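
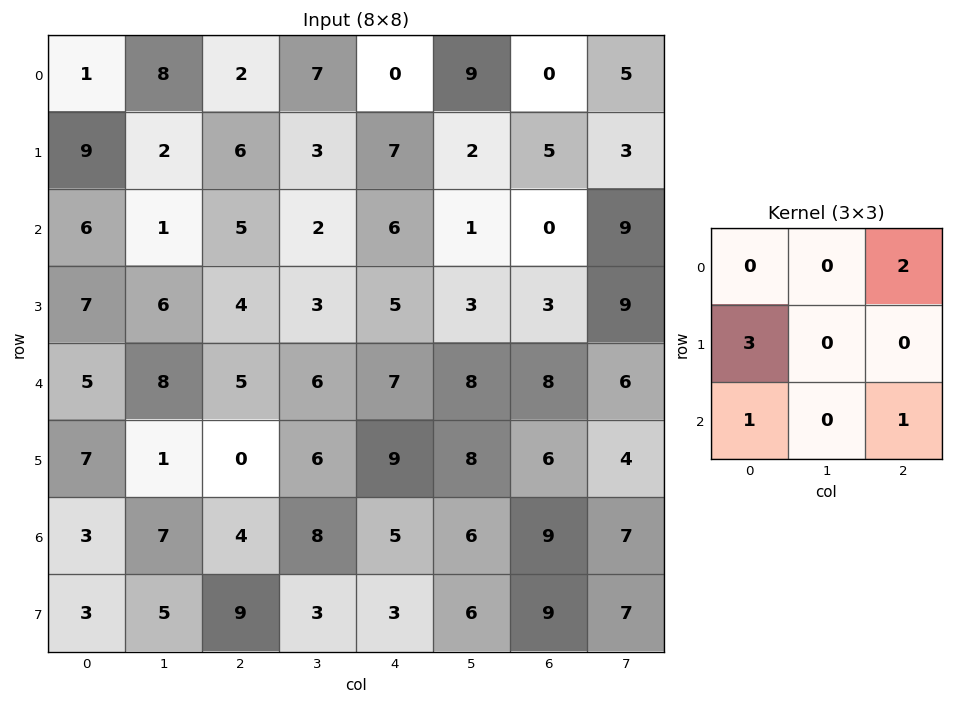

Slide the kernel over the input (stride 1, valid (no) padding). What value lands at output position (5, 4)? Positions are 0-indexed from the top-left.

The receptive field on the input at this output position is [9 8 6 / 5 6 9 / 3 6 9]. Elementwise product with the kernel and sum: 6·2 + 5·3 + 3·1 + 9·1.

39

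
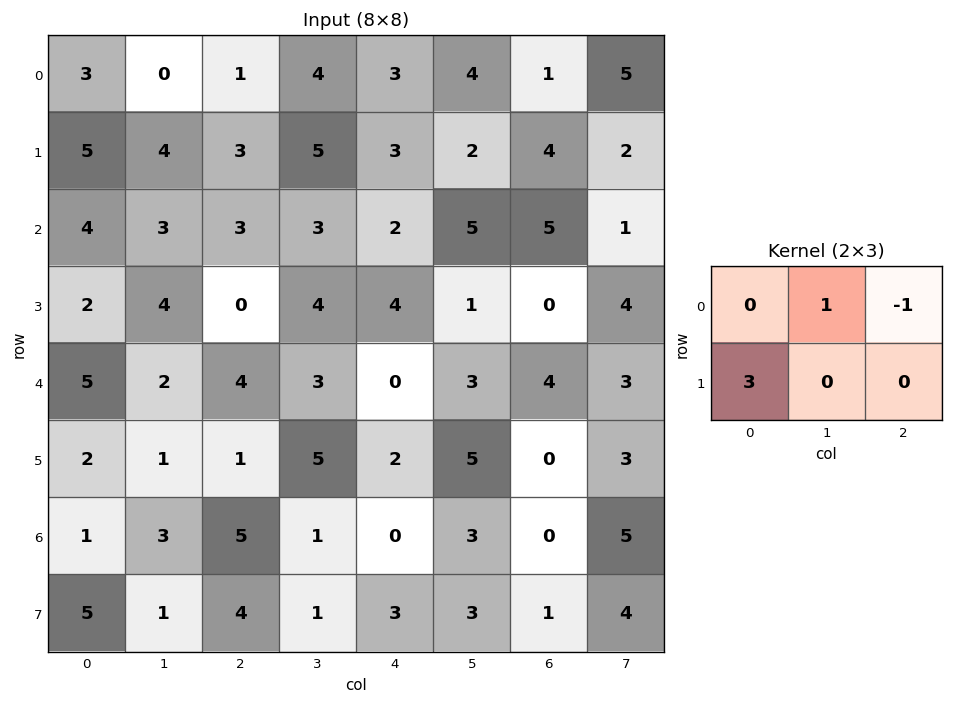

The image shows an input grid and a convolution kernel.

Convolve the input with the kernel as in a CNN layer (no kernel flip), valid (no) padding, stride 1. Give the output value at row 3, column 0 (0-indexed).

The receptive field on the input at this output position is [2 4 0 / 5 2 4]. Elementwise product with the kernel and sum: 4·1 + 0·-1 + 5·3.

19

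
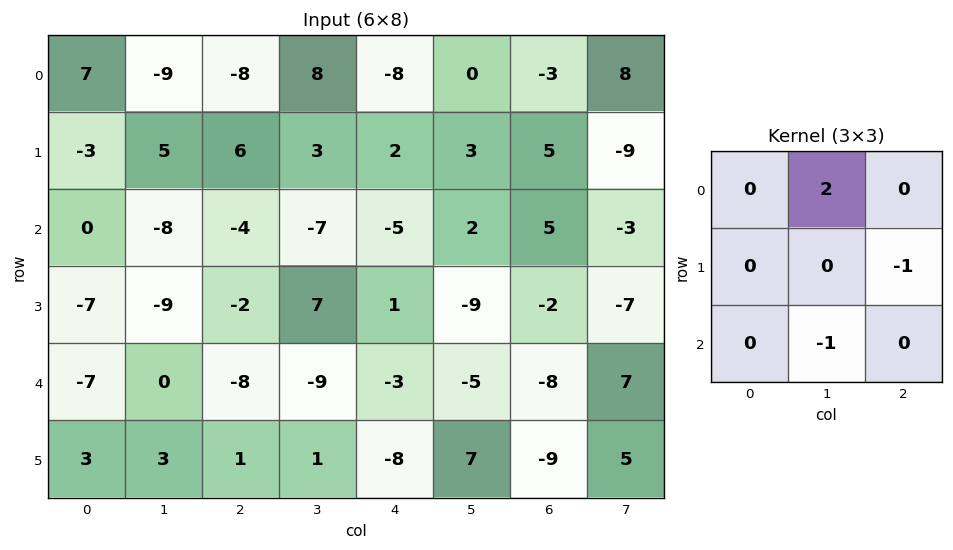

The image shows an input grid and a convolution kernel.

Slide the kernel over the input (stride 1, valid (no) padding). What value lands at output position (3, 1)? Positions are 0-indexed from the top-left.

4

The receptive field on the input at this output position is [-9 -2 7 / 0 -8 -9 / 3 1 1]. Elementwise product with the kernel and sum: -2·2 + -9·-1 + 1·-1.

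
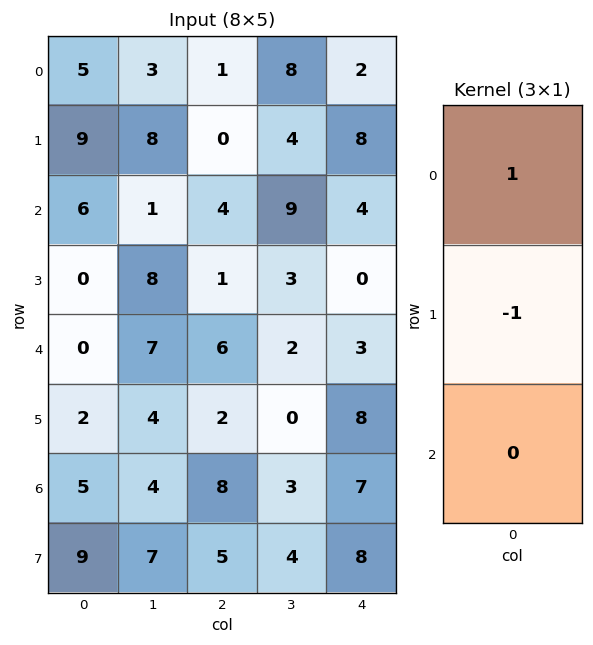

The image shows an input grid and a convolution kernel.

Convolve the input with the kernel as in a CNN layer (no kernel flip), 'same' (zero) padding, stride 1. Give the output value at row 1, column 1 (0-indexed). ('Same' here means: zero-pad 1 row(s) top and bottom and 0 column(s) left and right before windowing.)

-5

The receptive field on the zero-padded input at this output position is [3 / 8 / 1]. Elementwise product with the kernel and sum: 3·1 + 8·-1.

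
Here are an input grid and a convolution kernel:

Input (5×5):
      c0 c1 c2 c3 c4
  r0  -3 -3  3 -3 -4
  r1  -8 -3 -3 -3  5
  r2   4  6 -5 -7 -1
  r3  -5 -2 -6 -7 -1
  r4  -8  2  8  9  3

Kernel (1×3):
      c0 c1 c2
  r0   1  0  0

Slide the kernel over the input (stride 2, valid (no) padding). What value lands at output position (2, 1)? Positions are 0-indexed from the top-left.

The receptive field on the input at this output position is [8 9 3]. Elementwise product with the kernel and sum: 8·1.

8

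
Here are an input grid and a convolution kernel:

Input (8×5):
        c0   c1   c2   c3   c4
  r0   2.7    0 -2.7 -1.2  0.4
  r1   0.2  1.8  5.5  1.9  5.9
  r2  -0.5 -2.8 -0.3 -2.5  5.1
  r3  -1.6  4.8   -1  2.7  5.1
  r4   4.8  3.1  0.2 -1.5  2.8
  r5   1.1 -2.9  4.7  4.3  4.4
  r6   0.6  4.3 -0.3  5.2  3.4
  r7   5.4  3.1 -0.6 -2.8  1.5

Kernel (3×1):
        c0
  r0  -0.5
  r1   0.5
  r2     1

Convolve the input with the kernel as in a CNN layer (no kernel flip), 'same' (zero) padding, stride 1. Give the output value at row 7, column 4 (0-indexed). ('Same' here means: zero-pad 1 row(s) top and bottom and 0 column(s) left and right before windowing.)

The receptive field on the zero-padded input at this output position is [3.4 / 1.5 / 0]. Elementwise product with the kernel and sum: 3.4·-0.5 + 1.5·0.5 + 0·1.

-0.95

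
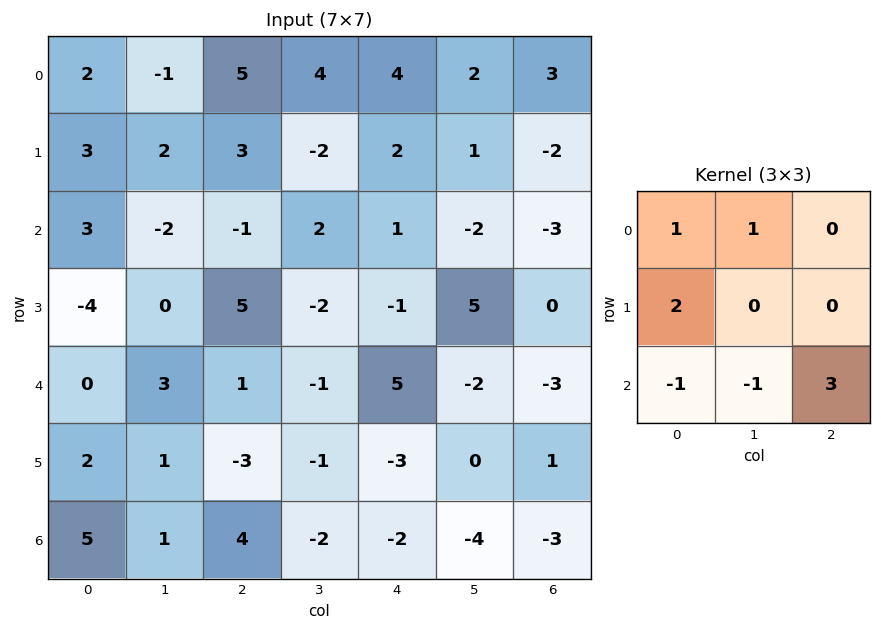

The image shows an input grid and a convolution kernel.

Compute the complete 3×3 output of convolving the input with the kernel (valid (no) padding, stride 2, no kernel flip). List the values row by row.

3 17 2
-7 26 -15
13 -14 -6

Output[0,0]: The receptive field on the input at this output position is [2 -1 5 / 3 2 3 / 3 -2 -1]. Elementwise product with the kernel and sum: 2·1 + -1·1 + 3·2 + 3·-1 + -2·-1 + -1·3.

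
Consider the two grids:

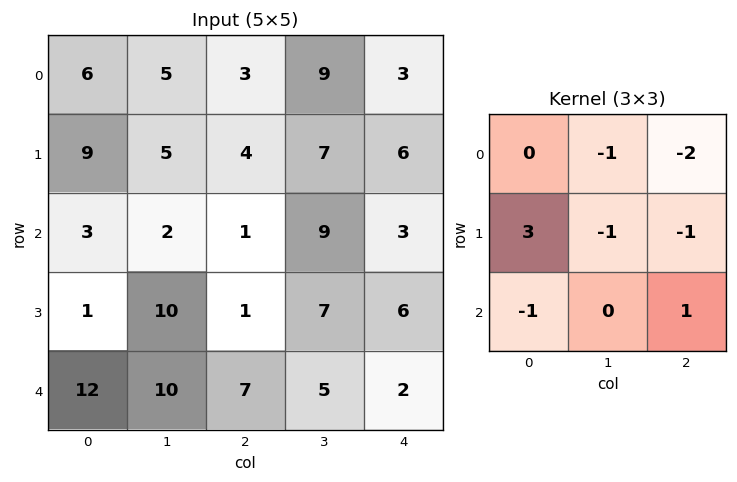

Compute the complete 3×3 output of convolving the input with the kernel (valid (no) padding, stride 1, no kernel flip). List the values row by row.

5 -10 -14
-7 -25 -23
-17 -2 -30

Output[0,0]: The receptive field on the input at this output position is [6 5 3 / 9 5 4 / 3 2 1]. Elementwise product with the kernel and sum: 5·-1 + 3·-2 + 9·3 + 5·-1 + 4·-1 + 3·-1 + 1·1.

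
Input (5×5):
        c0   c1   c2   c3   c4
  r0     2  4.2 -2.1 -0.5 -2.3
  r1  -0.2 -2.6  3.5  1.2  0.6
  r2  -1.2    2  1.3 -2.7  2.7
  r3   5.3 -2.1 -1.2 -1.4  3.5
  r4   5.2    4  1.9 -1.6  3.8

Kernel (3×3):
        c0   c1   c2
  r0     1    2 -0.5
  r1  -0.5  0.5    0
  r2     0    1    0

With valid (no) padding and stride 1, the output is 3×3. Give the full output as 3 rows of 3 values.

12.25 4.6 -5.8
-7.65 2.25 2.2
2.45 8.3 -7.15

Output[0,0]: The receptive field on the input at this output position is [2 4.2 -2.1 / -0.2 -2.6 3.5 / -1.2 2 1.3]. Elementwise product with the kernel and sum: 2·1 + 4.2·2 + -2.1·-0.5 + -0.2·-0.5 + -2.6·0.5 + 2·1.
Output[0,1]: The receptive field on the input at this output position is [4.2 -2.1 -0.5 / -2.6 3.5 1.2 / 2 1.3 -2.7]. Elementwise product with the kernel and sum: 4.2·1 + -2.1·2 + -0.5·-0.5 + -2.6·-0.5 + 3.5·0.5 + 1.3·1.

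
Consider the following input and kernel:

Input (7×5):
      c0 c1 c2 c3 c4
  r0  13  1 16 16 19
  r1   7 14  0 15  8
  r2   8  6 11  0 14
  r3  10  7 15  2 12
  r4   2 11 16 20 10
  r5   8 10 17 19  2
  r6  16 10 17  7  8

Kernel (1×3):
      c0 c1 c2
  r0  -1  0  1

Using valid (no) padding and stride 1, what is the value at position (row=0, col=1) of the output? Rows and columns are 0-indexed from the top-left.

The receptive field on the input at this output position is [1 16 16]. Elementwise product with the kernel and sum: 1·-1 + 16·1.

15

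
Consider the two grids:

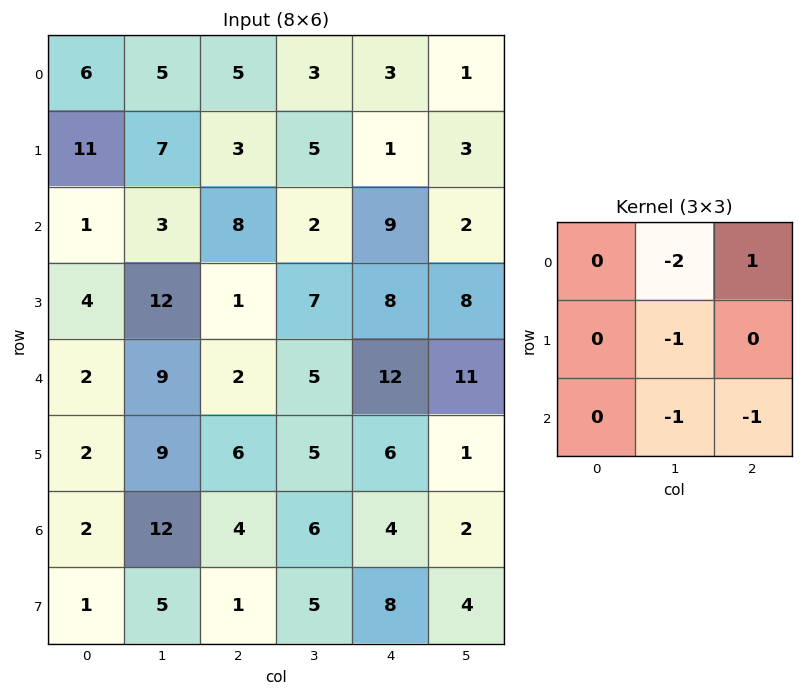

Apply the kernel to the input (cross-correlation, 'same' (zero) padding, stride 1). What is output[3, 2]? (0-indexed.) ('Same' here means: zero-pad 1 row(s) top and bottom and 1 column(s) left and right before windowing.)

The receptive field on the zero-padded input at this output position is [3 8 2 / 12 1 7 / 9 2 5]. Elementwise product with the kernel and sum: 8·-2 + 2·1 + 1·-1 + 2·-1 + 5·-1.

-22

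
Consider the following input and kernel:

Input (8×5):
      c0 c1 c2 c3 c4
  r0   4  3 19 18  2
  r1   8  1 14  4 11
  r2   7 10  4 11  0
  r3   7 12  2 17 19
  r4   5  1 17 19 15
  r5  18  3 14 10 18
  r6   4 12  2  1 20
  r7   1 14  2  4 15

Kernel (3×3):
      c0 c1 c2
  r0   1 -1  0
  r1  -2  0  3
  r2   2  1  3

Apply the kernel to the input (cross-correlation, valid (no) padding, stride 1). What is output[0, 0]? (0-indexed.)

The receptive field on the input at this output position is [4 3 19 / 8 1 14 / 7 10 4]. Elementwise product with the kernel and sum: 4·1 + 3·-1 + 8·-2 + 14·3 + 7·2 + 10·1 + 4·3.

63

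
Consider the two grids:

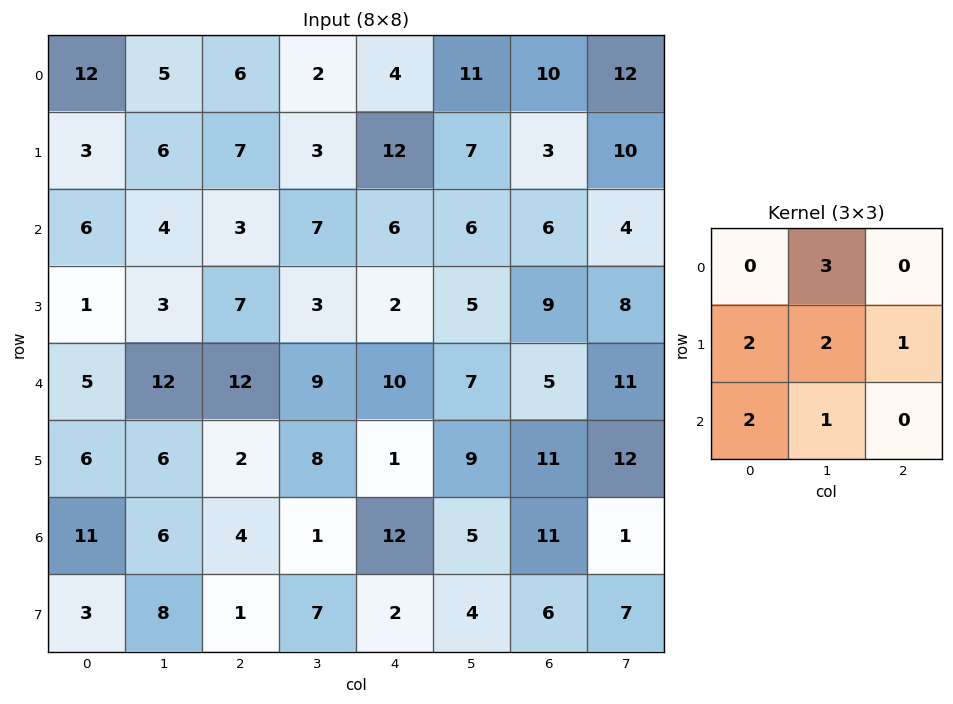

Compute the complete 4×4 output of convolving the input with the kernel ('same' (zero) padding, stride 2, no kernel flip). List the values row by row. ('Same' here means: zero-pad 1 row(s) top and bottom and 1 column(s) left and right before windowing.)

Output[0,0]: The receptive field on the zero-padded input at this output position is [0 0 0 / 0 12 5 / 0 3 6]. Elementwise product with the kernel and sum: 0·3 + 0·2 + 12·2 + 5·1 + 0·2 + 3·1.
Output[0,1]: The receptive field on the zero-padded input at this output position is [0 0 0 / 5 6 2 / 6 7 3]. Elementwise product with the kernel and sum: 0·3 + 5·2 + 6·2 + 2·1 + 6·2 + 7·1.

32 43 41 71
26 55 76 56
31 92 68 91
49 44 50 80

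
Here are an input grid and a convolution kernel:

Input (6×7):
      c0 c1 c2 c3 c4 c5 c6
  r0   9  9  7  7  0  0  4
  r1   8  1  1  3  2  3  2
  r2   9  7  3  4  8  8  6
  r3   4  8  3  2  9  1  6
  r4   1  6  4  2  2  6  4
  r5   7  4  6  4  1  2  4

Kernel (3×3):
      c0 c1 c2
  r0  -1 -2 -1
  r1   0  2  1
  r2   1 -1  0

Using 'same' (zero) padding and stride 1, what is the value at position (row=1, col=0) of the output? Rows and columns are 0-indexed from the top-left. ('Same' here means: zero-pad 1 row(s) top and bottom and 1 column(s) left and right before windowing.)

The receptive field on the zero-padded input at this output position is [0 9 9 / 0 8 1 / 0 9 7]. Elementwise product with the kernel and sum: 0·-1 + 9·-2 + 9·-1 + 8·2 + 1·1 + 0·1 + 9·-1.

-19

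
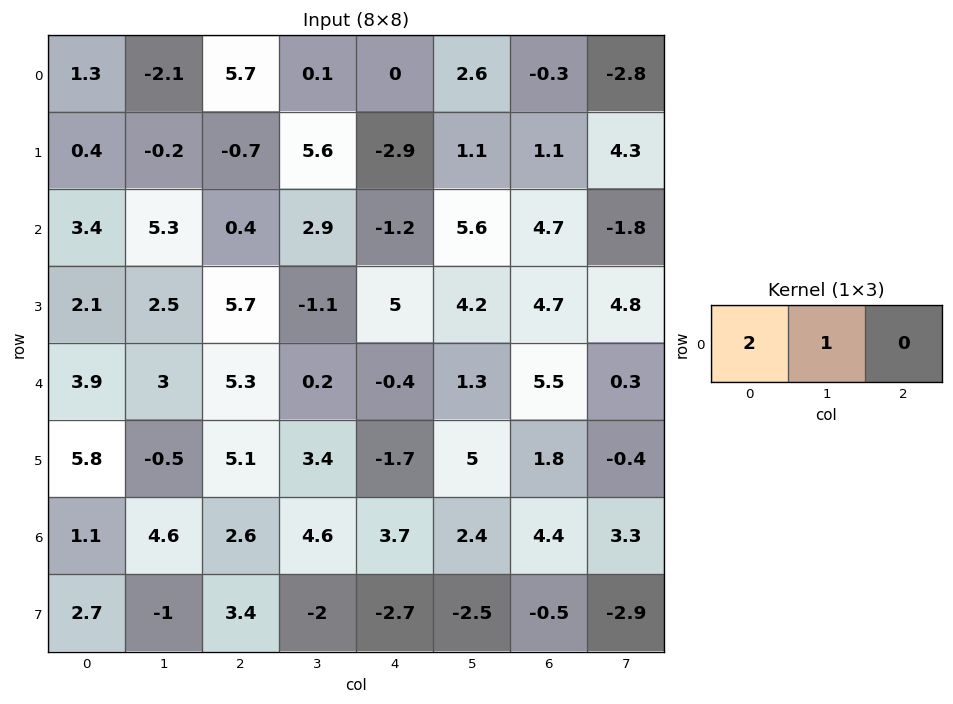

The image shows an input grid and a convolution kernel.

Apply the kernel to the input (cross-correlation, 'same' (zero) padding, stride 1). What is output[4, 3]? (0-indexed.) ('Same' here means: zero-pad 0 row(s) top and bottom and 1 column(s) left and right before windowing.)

10.8

The receptive field on the zero-padded input at this output position is [5.3 0.2 -0.4]. Elementwise product with the kernel and sum: 5.3·2 + 0.2·1.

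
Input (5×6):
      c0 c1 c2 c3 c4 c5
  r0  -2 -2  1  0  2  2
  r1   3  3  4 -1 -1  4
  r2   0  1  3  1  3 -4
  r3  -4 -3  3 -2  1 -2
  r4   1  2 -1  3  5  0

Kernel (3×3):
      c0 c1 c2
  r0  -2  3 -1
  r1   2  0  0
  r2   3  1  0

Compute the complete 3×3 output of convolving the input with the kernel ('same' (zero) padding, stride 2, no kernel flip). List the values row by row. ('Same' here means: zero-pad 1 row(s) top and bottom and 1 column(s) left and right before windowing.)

Output[0,0]: The receptive field on the zero-padded input at this output position is [0 0 0 / 0 -2 -2 / 0 3 3]. Elementwise product with the kernel and sum: 0·-2 + 0·3 + 0·-1 + 0·2 + 0·3 + 3·1.
Output[0,1]: The receptive field on the zero-padded input at this output position is [0 0 0 / -2 1 0 / 3 4 -1]. Elementwise product with the kernel and sum: 0·-2 + 0·3 + 0·-1 + -2·2 + 3·3 + 4·1.

3 9 -4
2 3 -8
-9 21 15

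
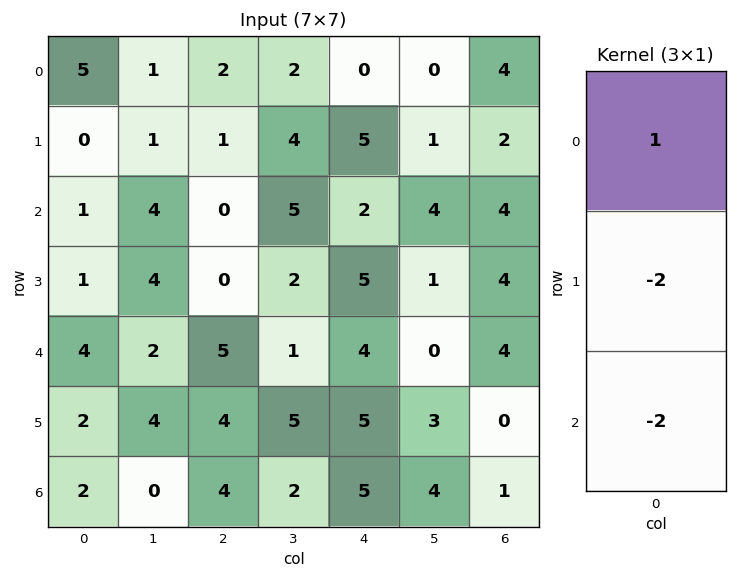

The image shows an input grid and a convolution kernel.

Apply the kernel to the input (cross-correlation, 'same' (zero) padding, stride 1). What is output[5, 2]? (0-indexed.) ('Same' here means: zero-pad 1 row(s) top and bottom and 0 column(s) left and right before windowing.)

-11

The receptive field on the zero-padded input at this output position is [5 / 4 / 4]. Elementwise product with the kernel and sum: 5·1 + 4·-2 + 4·-2.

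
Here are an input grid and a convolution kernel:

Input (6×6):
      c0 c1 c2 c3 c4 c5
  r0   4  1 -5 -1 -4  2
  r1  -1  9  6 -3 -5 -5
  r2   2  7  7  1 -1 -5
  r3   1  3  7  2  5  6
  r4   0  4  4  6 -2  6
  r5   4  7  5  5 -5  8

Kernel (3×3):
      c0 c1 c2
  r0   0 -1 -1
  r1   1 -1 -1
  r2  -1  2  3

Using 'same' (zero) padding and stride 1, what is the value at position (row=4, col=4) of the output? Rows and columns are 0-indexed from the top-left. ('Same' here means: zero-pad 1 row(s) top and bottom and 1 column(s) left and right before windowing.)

0

The receptive field on the zero-padded input at this output position is [2 5 6 / 6 -2 6 / 5 -5 8]. Elementwise product with the kernel and sum: 5·-1 + 6·-1 + 6·1 + -2·-1 + 6·-1 + 5·-1 + -5·2 + 8·3.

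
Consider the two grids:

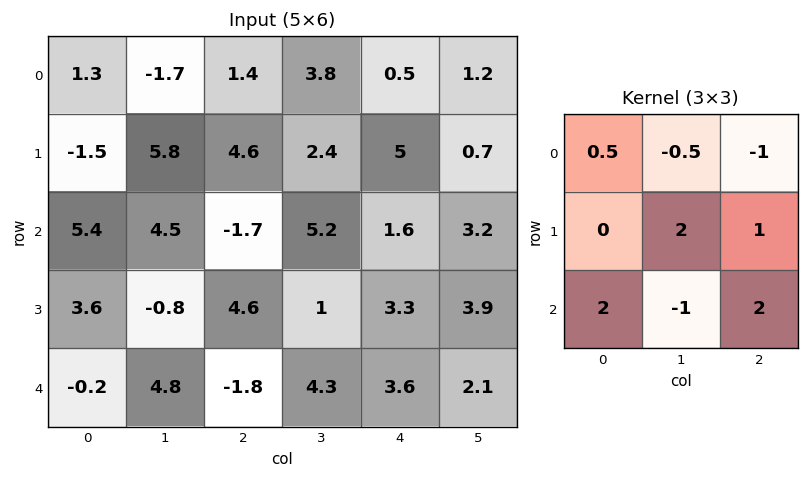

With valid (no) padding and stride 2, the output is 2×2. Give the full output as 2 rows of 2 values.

Output[0,0]: The receptive field on the input at this output position is [1.3 -1.7 1.4 / -1.5 5.8 4.6 / 5.4 4.5 -1.7]. Elementwise product with the kernel and sum: 1.3·0.5 + -1.7·-0.5 + 1.4·-1 + 5.8·2 + 4.6·1 + 5.4·2 + 4.5·-1 + -1.7·2.

19.2 2.7
-3.65 -0.45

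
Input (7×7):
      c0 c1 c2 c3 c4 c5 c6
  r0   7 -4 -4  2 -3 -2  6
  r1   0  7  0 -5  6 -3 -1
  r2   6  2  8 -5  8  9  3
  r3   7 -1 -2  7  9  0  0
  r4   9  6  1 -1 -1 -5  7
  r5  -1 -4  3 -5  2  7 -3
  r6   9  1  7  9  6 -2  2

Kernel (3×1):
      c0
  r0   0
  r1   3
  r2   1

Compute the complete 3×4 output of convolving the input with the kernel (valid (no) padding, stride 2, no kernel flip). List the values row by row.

Output[0,0]: The receptive field on the input at this output position is [7 / 0 / 6]. Elementwise product with the kernel and sum: 0·3 + 6·1.

6 8 26 0
30 -5 26 7
6 16 12 -7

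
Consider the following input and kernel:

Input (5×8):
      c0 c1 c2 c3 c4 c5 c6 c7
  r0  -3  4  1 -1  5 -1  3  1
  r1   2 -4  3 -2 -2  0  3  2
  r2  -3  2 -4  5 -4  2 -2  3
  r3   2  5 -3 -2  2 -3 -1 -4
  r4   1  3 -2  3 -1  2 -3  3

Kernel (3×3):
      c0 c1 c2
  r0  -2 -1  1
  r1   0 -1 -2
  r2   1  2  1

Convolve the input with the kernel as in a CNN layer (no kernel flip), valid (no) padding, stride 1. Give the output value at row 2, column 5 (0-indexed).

The receptive field on the input at this output position is [2 -2 3 / -3 -1 -4 / 2 -3 3]. Elementwise product with the kernel and sum: 2·-2 + -2·-1 + 3·1 + -1·-1 + -4·-2 + 2·1 + -3·2 + 3·1.

9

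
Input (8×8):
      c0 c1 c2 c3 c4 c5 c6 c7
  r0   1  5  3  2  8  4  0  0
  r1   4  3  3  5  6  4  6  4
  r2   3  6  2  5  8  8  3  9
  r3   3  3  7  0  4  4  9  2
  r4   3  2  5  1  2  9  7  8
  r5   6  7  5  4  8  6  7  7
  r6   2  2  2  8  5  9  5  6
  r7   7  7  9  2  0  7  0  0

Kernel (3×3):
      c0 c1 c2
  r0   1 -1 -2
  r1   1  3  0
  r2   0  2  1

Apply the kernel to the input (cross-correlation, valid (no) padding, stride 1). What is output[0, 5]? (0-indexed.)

The receptive field on the input at this output position is [4 0 0 / 4 6 4 / 8 3 9]. Elementwise product with the kernel and sum: 4·1 + 0·-1 + 0·-2 + 4·1 + 6·3 + 3·2 + 9·1.

41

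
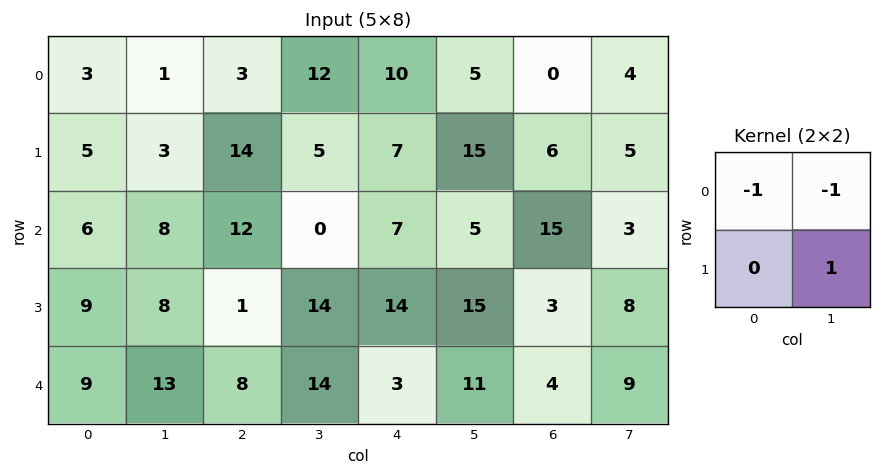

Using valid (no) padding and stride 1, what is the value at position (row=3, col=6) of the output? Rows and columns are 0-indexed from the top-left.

-2

The receptive field on the input at this output position is [3 8 / 4 9]. Elementwise product with the kernel and sum: 3·-1 + 8·-1 + 9·1.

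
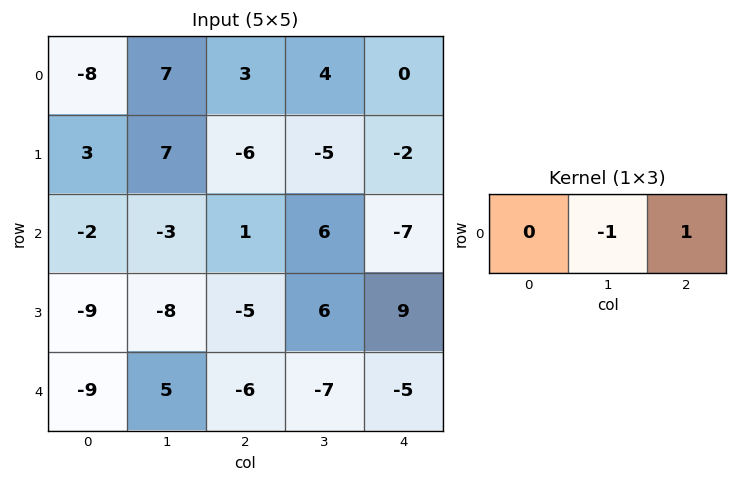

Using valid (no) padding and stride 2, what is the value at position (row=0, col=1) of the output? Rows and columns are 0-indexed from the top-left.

The receptive field on the input at this output position is [3 4 0]. Elementwise product with the kernel and sum: 4·-1 + 0·1.

-4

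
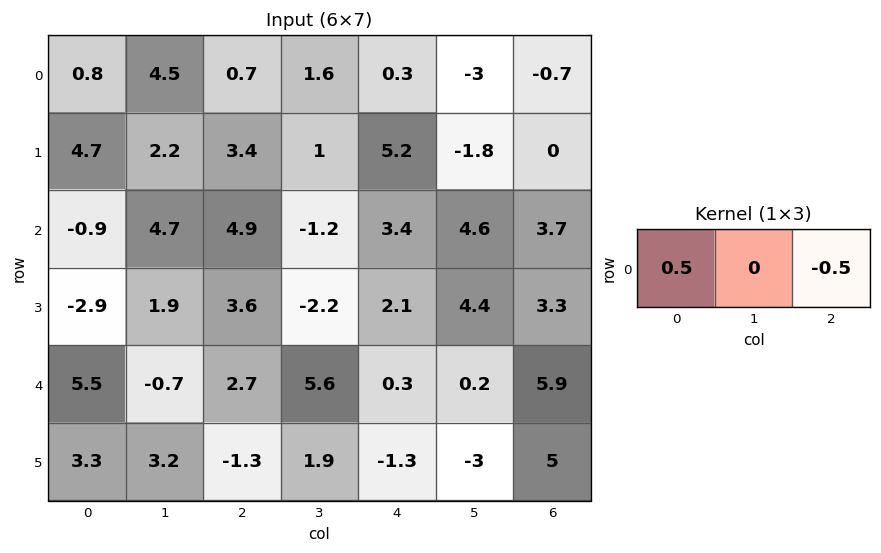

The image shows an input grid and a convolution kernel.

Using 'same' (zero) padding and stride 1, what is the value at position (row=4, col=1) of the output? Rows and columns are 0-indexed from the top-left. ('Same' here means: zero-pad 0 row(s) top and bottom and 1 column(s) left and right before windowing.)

The receptive field on the zero-padded input at this output position is [5.5 -0.7 2.7]. Elementwise product with the kernel and sum: 5.5·0.5 + 2.7·-0.5.

1.4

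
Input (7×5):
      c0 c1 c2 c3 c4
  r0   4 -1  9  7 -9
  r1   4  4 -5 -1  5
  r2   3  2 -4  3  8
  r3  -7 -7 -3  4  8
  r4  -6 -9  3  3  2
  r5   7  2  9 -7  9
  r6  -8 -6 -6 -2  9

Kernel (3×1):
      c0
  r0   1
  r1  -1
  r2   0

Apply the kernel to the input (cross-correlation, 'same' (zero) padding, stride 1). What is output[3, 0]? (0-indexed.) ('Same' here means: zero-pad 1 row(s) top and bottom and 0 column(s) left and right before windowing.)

10

The receptive field on the zero-padded input at this output position is [3 / -7 / -6]. Elementwise product with the kernel and sum: 3·1 + -7·-1.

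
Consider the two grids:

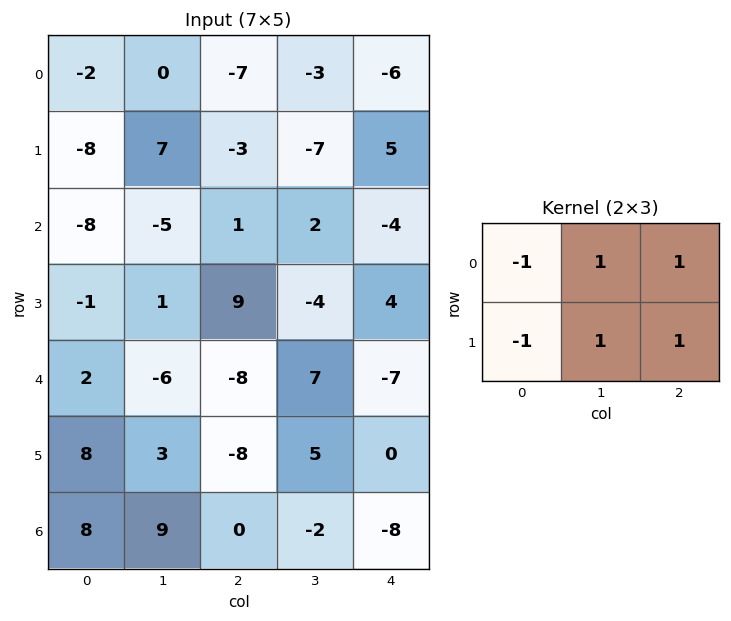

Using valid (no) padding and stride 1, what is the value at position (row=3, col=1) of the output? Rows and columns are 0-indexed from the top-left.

9

The receptive field on the input at this output position is [1 9 -4 / -6 -8 7]. Elementwise product with the kernel and sum: 1·-1 + 9·1 + -4·1 + -6·-1 + -8·1 + 7·1.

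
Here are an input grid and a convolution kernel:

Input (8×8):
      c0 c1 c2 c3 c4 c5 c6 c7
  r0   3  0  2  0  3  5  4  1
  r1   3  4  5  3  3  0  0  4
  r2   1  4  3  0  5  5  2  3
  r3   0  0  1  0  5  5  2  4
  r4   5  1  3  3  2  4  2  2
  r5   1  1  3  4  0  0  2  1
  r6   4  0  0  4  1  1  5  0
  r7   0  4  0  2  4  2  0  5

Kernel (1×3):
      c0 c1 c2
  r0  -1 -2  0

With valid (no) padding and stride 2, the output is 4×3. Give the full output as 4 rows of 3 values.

Output[0,0]: The receptive field on the input at this output position is [3 0 2]. Elementwise product with the kernel and sum: 3·-1 + 0·-2.
Output[0,1]: The receptive field on the input at this output position is [2 0 3]. Elementwise product with the kernel and sum: 2·-1 + 0·-2.

-3 -2 -13
-9 -3 -15
-7 -9 -10
-4 -8 -3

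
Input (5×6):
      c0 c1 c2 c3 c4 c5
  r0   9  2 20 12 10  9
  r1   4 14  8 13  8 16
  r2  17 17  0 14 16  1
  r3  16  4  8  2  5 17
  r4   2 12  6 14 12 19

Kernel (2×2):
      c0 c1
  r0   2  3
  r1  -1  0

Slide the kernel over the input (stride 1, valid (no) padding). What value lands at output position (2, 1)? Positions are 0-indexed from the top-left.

The receptive field on the input at this output position is [17 0 / 4 8]. Elementwise product with the kernel and sum: 17·2 + 0·3 + 4·-1.

30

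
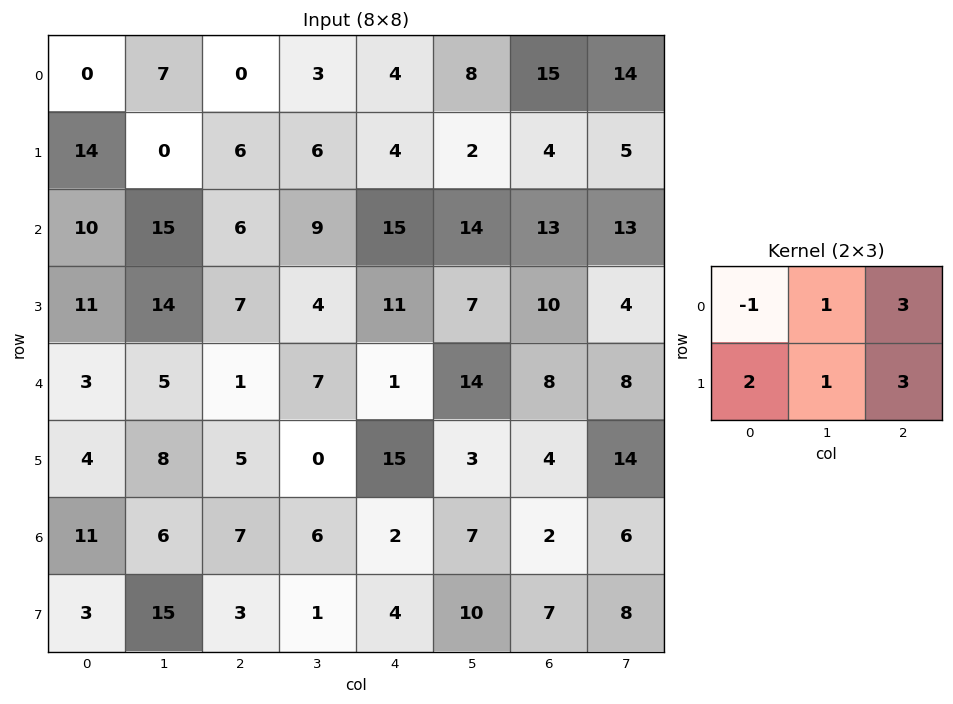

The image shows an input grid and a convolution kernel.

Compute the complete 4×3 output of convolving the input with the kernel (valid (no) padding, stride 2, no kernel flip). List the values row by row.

Output[0,0]: The receptive field on the input at this output position is [0 7 0 / 14 0 6]. Elementwise product with the kernel and sum: 0·-1 + 7·1 + 0·3 + 14·2 + 0·1 + 6·3.
Output[0,1]: The receptive field on the input at this output position is [0 3 4 / 6 6 4]. Elementwise product with the kernel and sum: 0·-1 + 3·1 + 4·3 + 6·2 + 6·1 + 4·3.

53 45 71
80 99 97
36 64 82
46 24 50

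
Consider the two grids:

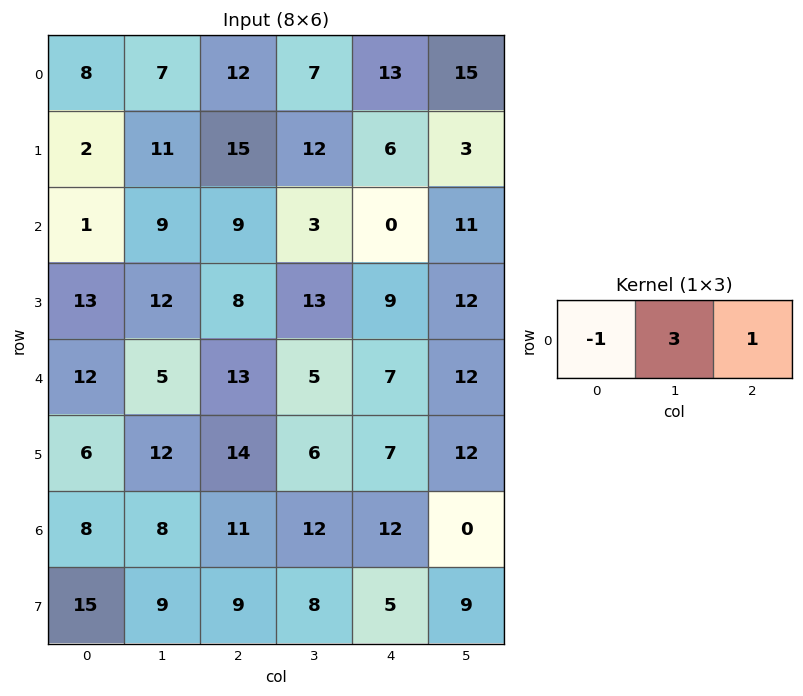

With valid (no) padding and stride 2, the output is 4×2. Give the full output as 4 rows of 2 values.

25 22
35 0
16 9
27 37

Output[0,0]: The receptive field on the input at this output position is [8 7 12]. Elementwise product with the kernel and sum: 8·-1 + 7·3 + 12·1.
Output[0,1]: The receptive field on the input at this output position is [12 7 13]. Elementwise product with the kernel and sum: 12·-1 + 7·3 + 13·1.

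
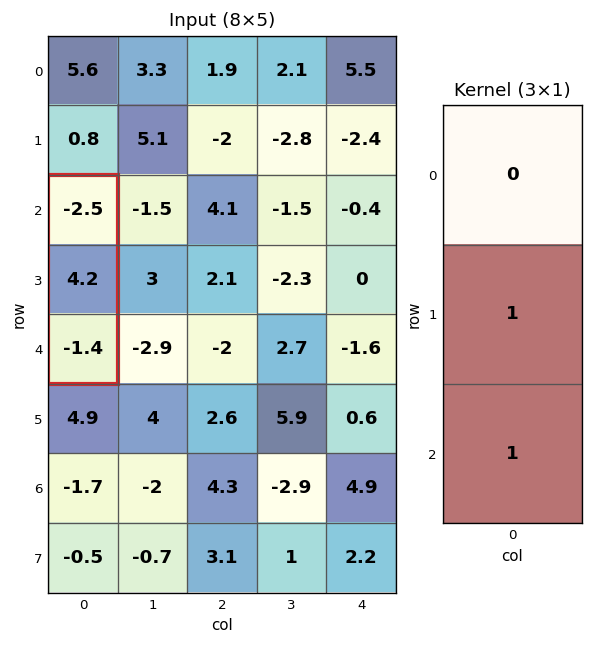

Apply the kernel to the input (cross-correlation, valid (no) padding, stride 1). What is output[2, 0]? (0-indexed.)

The receptive field on the input at this output position is [-2.5 / 4.2 / -1.4]. Elementwise product with the kernel and sum: 4.2·1 + -1.4·1.

2.8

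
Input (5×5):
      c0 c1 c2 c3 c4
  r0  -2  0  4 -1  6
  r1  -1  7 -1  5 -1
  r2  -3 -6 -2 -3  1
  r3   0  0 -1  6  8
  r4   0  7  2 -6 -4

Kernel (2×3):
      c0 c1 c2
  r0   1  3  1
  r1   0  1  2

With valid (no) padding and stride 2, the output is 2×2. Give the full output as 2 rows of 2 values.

7 10
-25 12

Output[0,0]: The receptive field on the input at this output position is [-2 0 4 / -1 7 -1]. Elementwise product with the kernel and sum: -2·1 + 0·3 + 4·1 + 7·1 + -1·2.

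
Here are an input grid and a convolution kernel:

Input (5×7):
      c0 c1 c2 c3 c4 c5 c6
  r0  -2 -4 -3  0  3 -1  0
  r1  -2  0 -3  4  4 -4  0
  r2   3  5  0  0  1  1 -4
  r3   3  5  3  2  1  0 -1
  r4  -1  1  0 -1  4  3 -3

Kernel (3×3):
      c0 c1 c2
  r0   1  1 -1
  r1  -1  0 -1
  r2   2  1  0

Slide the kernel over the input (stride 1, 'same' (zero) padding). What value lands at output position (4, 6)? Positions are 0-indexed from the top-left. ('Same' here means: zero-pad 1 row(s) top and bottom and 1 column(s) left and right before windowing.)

-4

The receptive field on the zero-padded input at this output position is [0 -1 0 / 3 -3 0 / 0 0 0]. Elementwise product with the kernel and sum: 0·1 + -1·1 + 0·-1 + 3·-1 + 0·-1 + 0·2 + 0·1.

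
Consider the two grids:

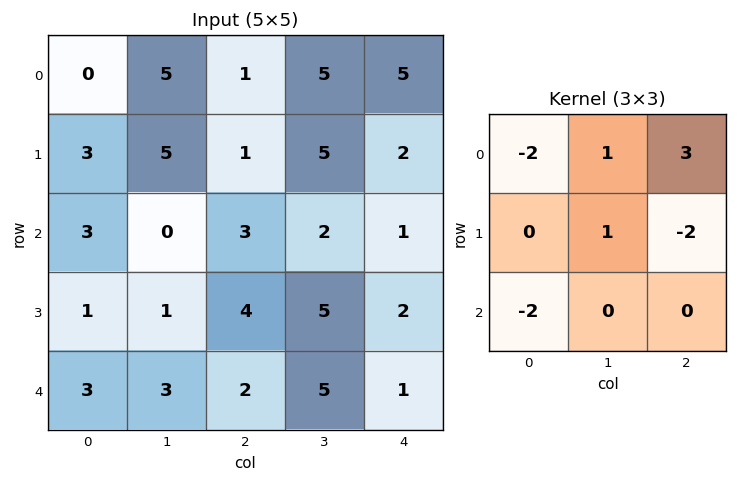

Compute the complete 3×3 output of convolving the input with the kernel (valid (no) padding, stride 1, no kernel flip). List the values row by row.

5 -3 13
-6 3 1
-10 -3 -4

Output[0,0]: The receptive field on the input at this output position is [0 5 1 / 3 5 1 / 3 0 3]. Elementwise product with the kernel and sum: 0·-2 + 5·1 + 1·3 + 5·1 + 1·-2 + 3·-2.
Output[0,1]: The receptive field on the input at this output position is [5 1 5 / 5 1 5 / 0 3 2]. Elementwise product with the kernel and sum: 5·-2 + 1·1 + 5·3 + 1·1 + 5·-2 + 0·-2.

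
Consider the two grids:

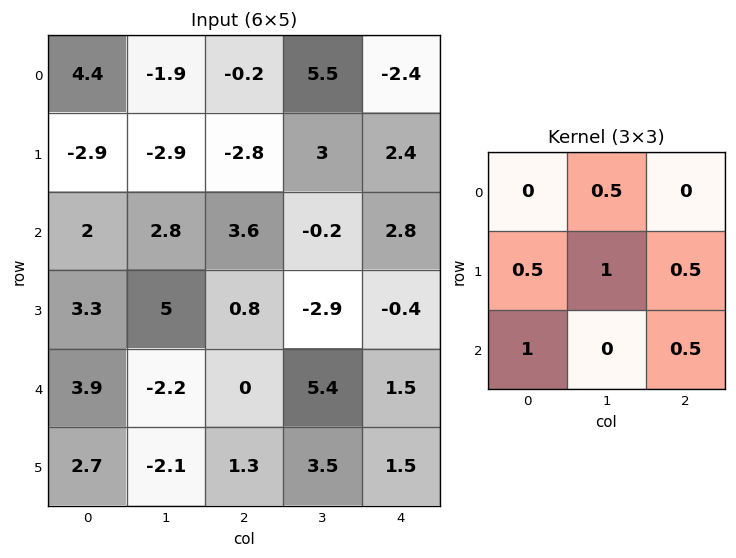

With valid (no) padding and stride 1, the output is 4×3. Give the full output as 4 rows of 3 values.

Output[0,0]: The receptive field on the input at this output position is [4.4 -1.9 -0.2 / -2.9 -2.9 -2.8 / 2 2.8 3.6]. Elementwise product with the kernel and sum: -1.9·0.5 + -2.9·0.5 + -2.9·1 + -2.8·0.5 + 2·1 + 3.6·0.5.

-2.9 -0.15 10.55
7.85 7.05 5.1
12.35 4.15 -2.05
5.6 1.65 6.75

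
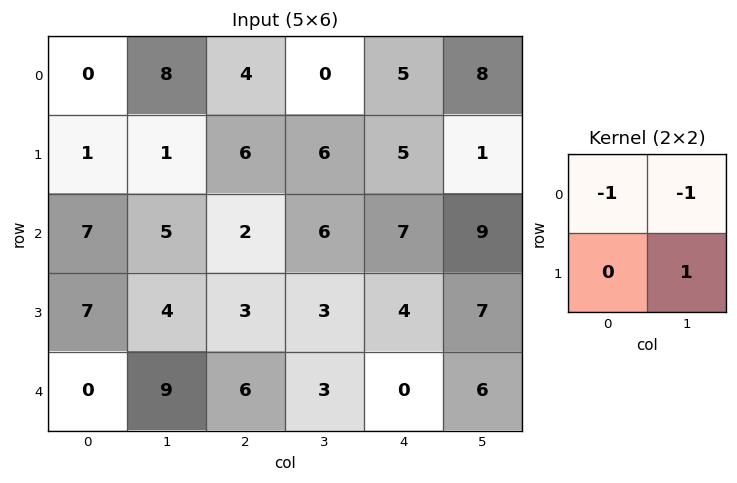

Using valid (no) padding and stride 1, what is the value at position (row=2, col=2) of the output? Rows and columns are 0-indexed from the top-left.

-5

The receptive field on the input at this output position is [2 6 / 3 3]. Elementwise product with the kernel and sum: 2·-1 + 6·-1 + 3·1.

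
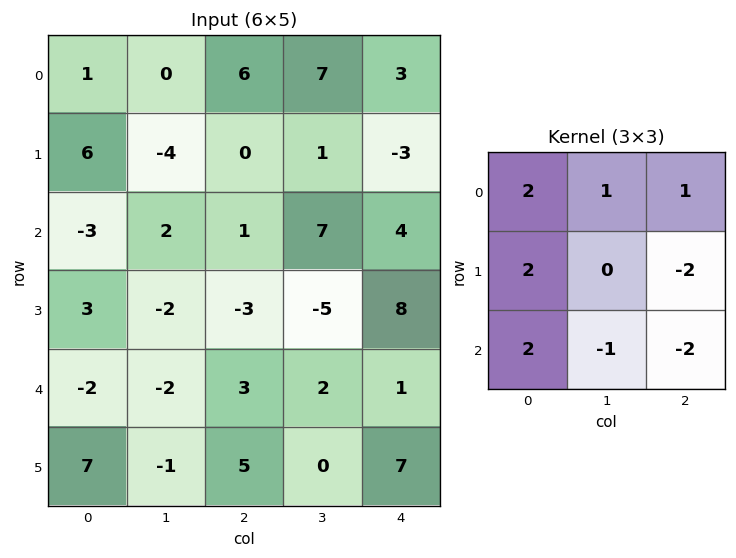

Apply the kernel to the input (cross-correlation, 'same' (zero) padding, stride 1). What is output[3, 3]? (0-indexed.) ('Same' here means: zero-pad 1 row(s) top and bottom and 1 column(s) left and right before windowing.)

-7

The receptive field on the zero-padded input at this output position is [1 7 4 / -3 -5 8 / 3 2 1]. Elementwise product with the kernel and sum: 1·2 + 7·1 + 4·1 + -3·2 + 8·-2 + 3·2 + 2·-1 + 1·-2.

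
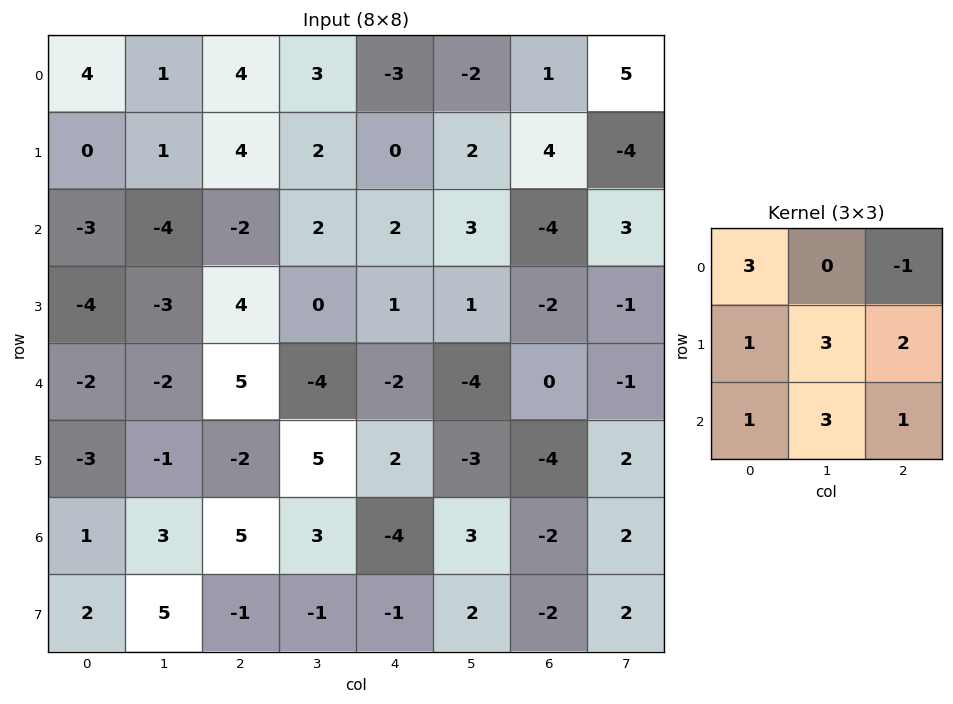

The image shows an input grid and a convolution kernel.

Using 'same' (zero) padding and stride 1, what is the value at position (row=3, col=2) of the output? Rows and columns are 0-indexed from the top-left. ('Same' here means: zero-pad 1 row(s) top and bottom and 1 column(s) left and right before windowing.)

4

The receptive field on the zero-padded input at this output position is [-4 -2 2 / -3 4 0 / -2 5 -4]. Elementwise product with the kernel and sum: -4·3 + 2·-1 + -3·1 + 4·3 + 0·2 + -2·1 + 5·3 + -4·1.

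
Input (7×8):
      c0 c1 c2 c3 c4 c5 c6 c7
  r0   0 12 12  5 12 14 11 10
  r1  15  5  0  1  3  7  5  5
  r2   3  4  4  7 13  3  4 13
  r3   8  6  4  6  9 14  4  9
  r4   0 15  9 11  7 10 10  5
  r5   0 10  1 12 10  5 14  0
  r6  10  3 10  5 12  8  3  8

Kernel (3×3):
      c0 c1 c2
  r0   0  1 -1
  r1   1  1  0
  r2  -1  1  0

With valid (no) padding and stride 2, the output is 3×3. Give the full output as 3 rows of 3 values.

Output[0,0]: The receptive field on the input at this output position is [0 12 12 / 15 5 0 / 3 4 4]. Elementwise product with the kernel and sum: 12·1 + 12·-1 + 15·1 + 5·1 + 3·-1 + 4·1.

21 -3 3
29 6 25
9 12 11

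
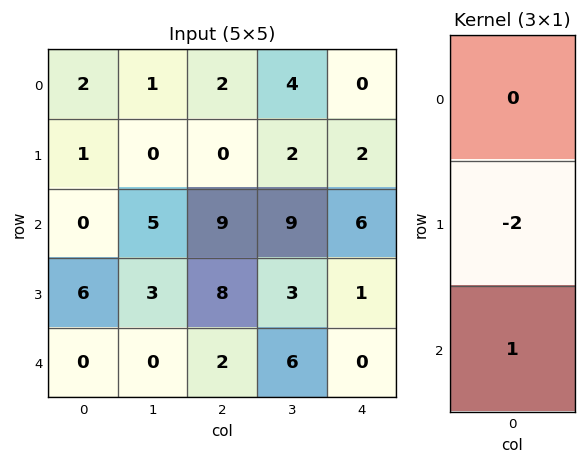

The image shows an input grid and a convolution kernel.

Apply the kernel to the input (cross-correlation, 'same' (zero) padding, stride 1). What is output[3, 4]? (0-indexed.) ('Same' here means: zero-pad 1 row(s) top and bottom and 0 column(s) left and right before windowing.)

The receptive field on the zero-padded input at this output position is [6 / 1 / 0]. Elementwise product with the kernel and sum: 1·-2 + 0·1.

-2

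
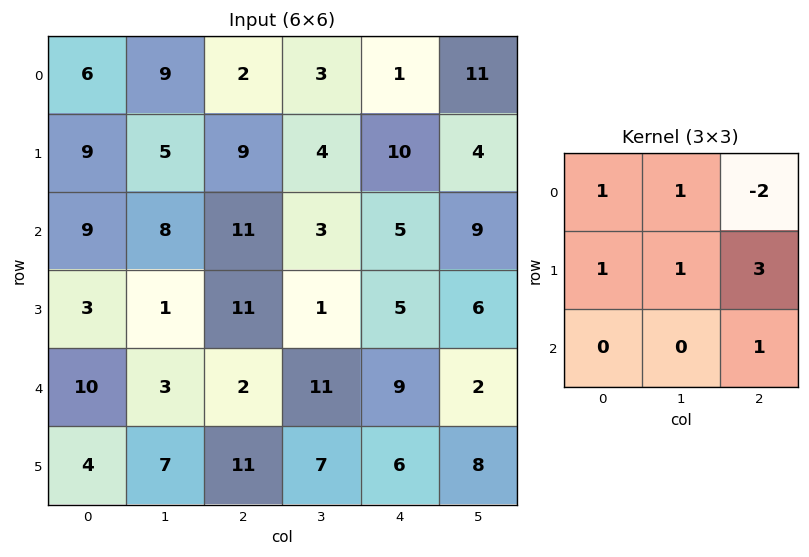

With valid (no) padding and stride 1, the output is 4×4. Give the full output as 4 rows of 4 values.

Output[0,0]: The receptive field on the input at this output position is [6 9 2 / 9 5 9 / 9 8 11]. Elementwise product with the kernel and sum: 6·1 + 9·1 + 2·-2 + 9·1 + 5·1 + 9·3 + 11·1.
Output[0,1]: The receptive field on the input at this output position is [9 2 3 / 5 9 4 / 8 11 3]. Elementwise product with the kernel and sum: 9·1 + 2·1 + 3·-2 + 5·1 + 9·1 + 4·3 + 3·1.

63 34 51 17
57 35 27 47
34 39 40 16
12 55 48 28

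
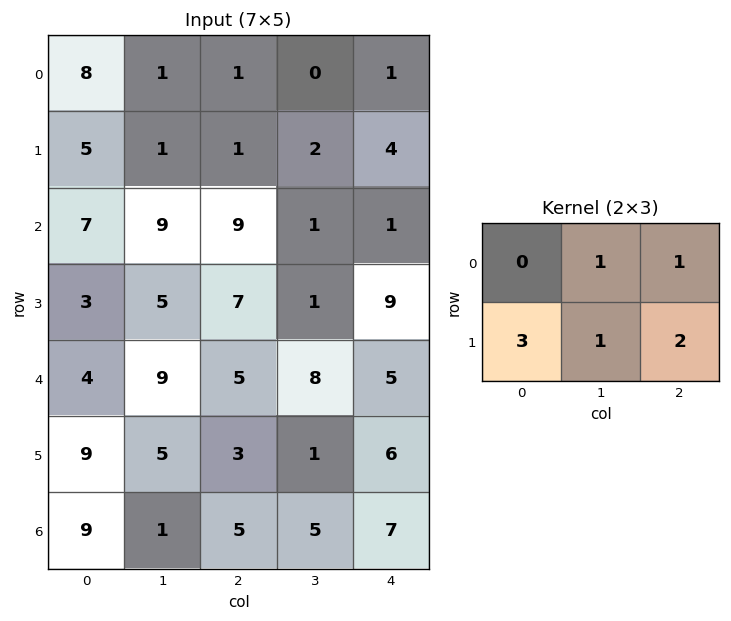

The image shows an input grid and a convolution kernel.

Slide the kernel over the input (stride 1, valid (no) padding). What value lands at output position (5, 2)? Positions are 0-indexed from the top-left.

The receptive field on the input at this output position is [3 1 6 / 5 5 7]. Elementwise product with the kernel and sum: 1·1 + 6·1 + 5·3 + 5·1 + 7·2.

41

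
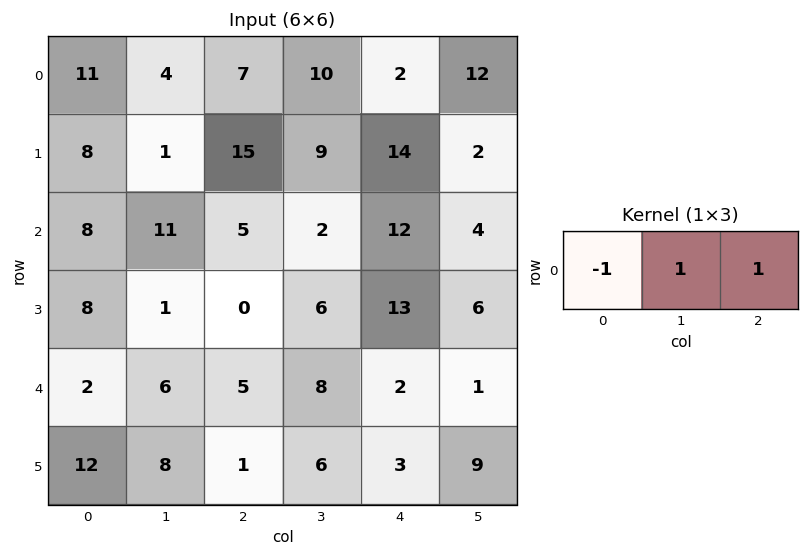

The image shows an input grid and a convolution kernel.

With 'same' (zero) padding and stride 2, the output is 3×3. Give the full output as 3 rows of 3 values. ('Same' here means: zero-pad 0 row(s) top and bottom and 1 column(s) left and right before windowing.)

15 13 4
19 -4 14
8 7 -5

Output[0,0]: The receptive field on the zero-padded input at this output position is [0 11 4]. Elementwise product with the kernel and sum: 0·-1 + 11·1 + 4·1.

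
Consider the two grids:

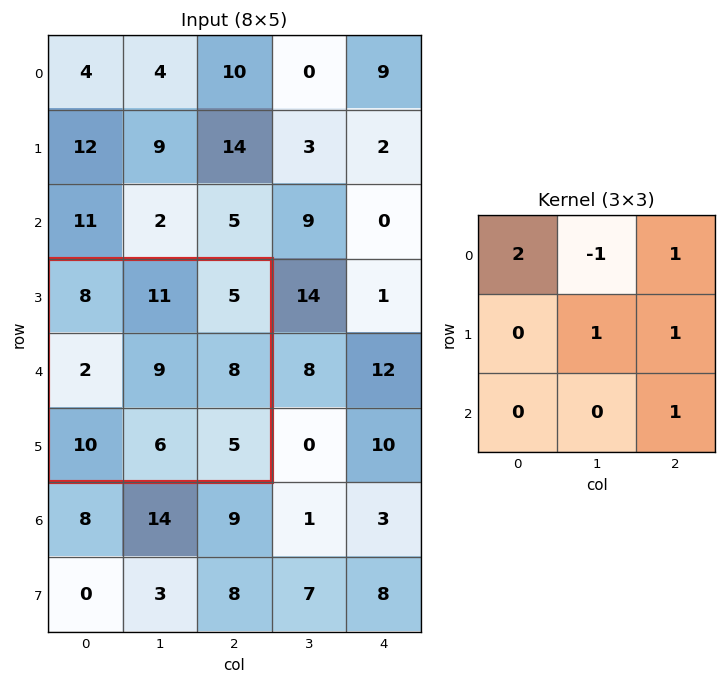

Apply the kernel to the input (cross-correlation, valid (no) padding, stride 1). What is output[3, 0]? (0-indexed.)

32

The receptive field on the input at this output position is [8 11 5 / 2 9 8 / 10 6 5]. Elementwise product with the kernel and sum: 8·2 + 11·-1 + 5·1 + 9·1 + 8·1 + 5·1.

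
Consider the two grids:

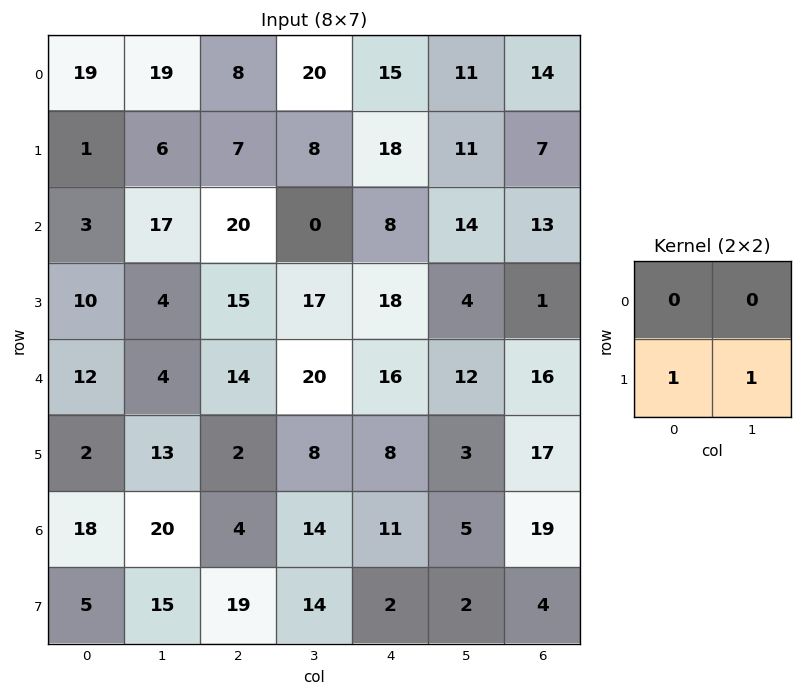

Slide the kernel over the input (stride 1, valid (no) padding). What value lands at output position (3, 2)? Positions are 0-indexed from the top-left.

34

The receptive field on the input at this output position is [15 17 / 14 20]. Elementwise product with the kernel and sum: 14·1 + 20·1.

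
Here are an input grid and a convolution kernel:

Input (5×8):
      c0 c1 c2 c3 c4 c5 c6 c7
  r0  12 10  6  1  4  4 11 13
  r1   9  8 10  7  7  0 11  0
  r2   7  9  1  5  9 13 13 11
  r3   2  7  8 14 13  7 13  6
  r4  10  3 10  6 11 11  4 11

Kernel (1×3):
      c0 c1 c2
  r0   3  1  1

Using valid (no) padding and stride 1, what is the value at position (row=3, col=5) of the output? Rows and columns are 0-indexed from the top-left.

The receptive field on the input at this output position is [7 13 6]. Elementwise product with the kernel and sum: 7·3 + 13·1 + 6·1.

40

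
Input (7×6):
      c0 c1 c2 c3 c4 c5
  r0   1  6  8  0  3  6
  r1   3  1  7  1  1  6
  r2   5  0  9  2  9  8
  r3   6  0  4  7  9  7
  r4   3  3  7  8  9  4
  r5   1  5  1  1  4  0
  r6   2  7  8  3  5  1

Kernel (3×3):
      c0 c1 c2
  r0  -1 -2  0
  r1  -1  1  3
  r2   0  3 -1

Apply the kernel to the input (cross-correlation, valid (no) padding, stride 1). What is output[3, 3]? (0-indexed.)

The receptive field on the input at this output position is [7 9 7 / 8 9 4 / 1 4 0]. Elementwise product with the kernel and sum: 7·-1 + 9·-2 + 8·-1 + 9·1 + 4·3 + 4·3 + 0·-1.

0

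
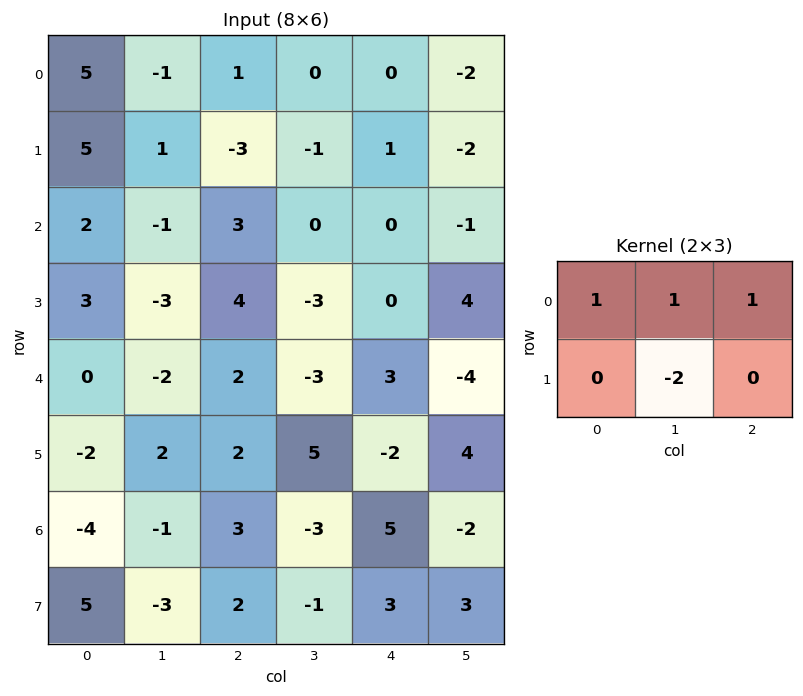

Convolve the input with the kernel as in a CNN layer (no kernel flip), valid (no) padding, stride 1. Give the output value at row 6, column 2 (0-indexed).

The receptive field on the input at this output position is [3 -3 5 / 2 -1 3]. Elementwise product with the kernel and sum: 3·1 + -3·1 + 5·1 + -1·-2.

7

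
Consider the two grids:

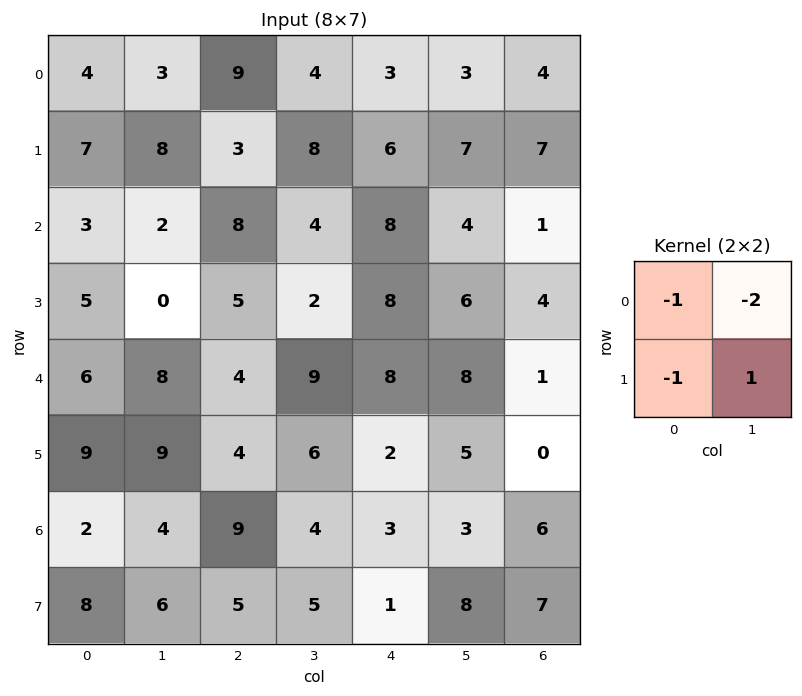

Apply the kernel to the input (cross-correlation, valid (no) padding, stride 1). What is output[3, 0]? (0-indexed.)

-3

The receptive field on the input at this output position is [5 0 / 6 8]. Elementwise product with the kernel and sum: 5·-1 + 0·-2 + 6·-1 + 8·1.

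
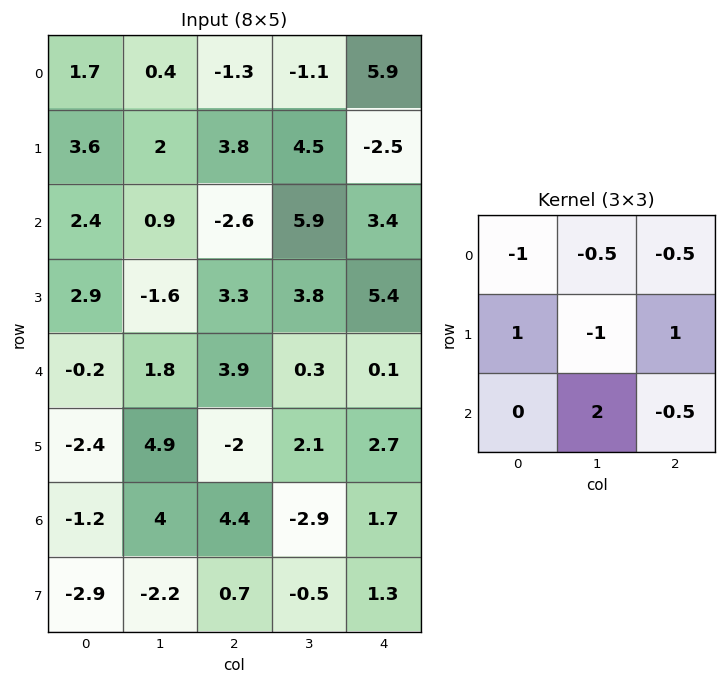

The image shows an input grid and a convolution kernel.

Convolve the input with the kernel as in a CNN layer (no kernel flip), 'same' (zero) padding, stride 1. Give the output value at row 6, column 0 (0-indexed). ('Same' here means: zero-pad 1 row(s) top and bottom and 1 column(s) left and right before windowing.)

-0.75

The receptive field on the zero-padded input at this output position is [0 -2.4 4.9 / 0 -1.2 4 / 0 -2.9 -2.2]. Elementwise product with the kernel and sum: 0·-1 + -2.4·-0.5 + 4.9·-0.5 + 0·1 + -1.2·-1 + 4·1 + -2.9·2 + -2.2·-0.5.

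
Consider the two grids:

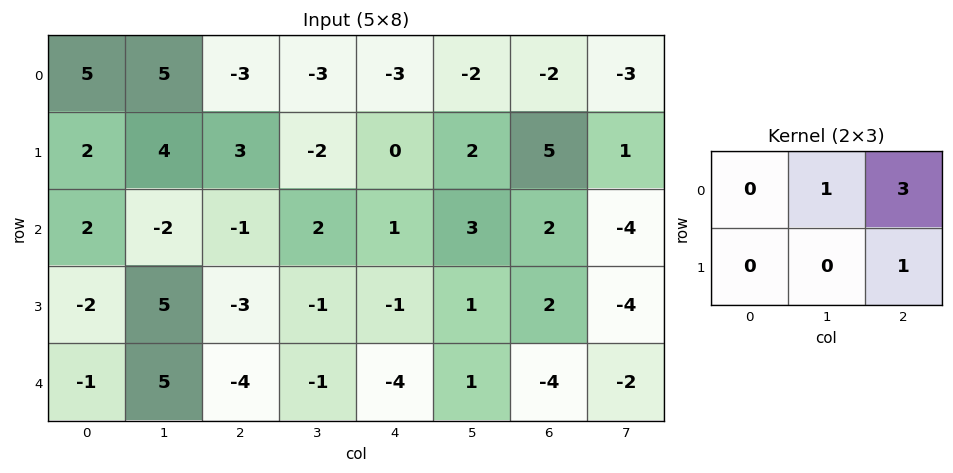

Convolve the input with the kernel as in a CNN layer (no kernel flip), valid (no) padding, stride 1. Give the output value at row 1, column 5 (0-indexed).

4

The receptive field on the input at this output position is [2 5 1 / 3 2 -4]. Elementwise product with the kernel and sum: 5·1 + 1·3 + -4·1.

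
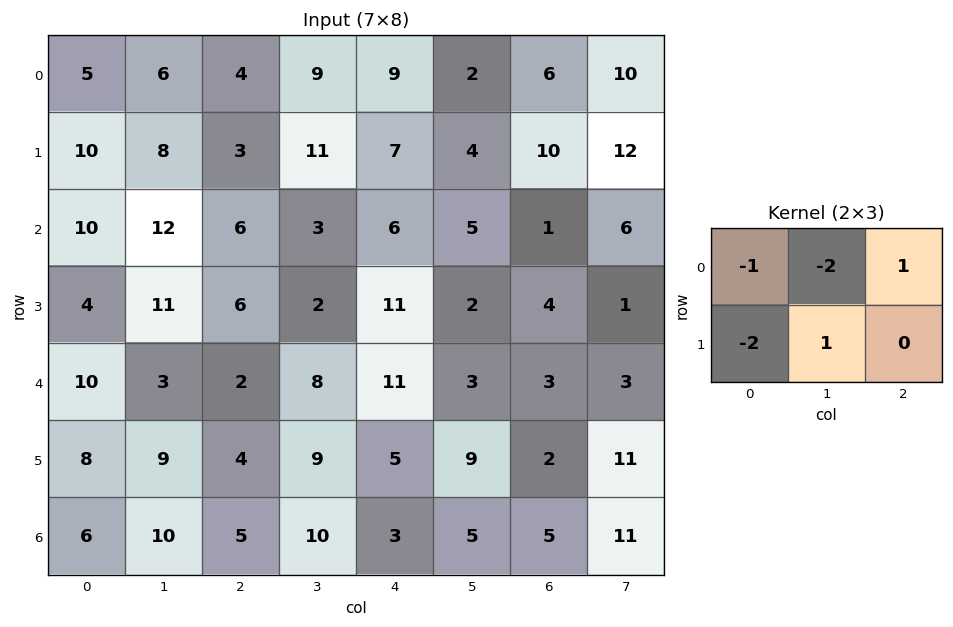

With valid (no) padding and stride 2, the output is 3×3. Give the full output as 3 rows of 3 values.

-25 -8 -17
-25 -16 -35
-21 -6 -15

Output[0,0]: The receptive field on the input at this output position is [5 6 4 / 10 8 3]. Elementwise product with the kernel and sum: 5·-1 + 6·-2 + 4·1 + 10·-2 + 8·1.
Output[0,1]: The receptive field on the input at this output position is [4 9 9 / 3 11 7]. Elementwise product with the kernel and sum: 4·-1 + 9·-2 + 9·1 + 3·-2 + 11·1.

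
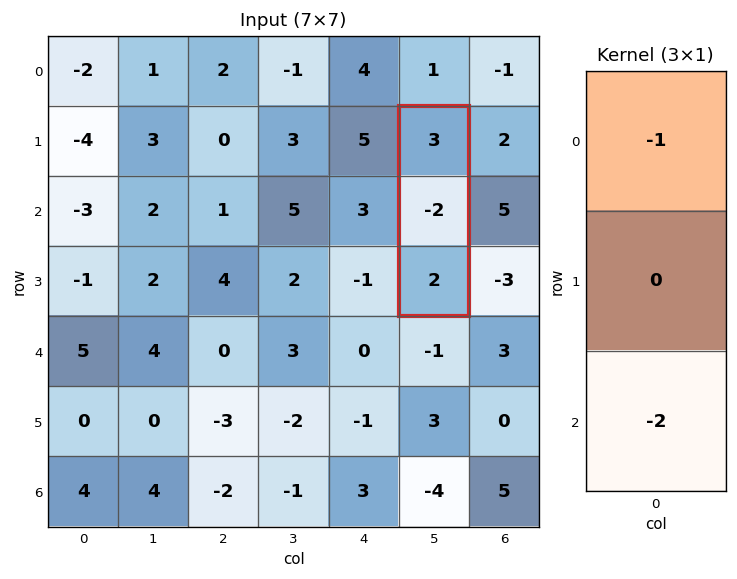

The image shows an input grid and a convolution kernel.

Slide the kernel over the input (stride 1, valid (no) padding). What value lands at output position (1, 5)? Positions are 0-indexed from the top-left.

The receptive field on the input at this output position is [3 / -2 / 2]. Elementwise product with the kernel and sum: 3·-1 + 2·-2.

-7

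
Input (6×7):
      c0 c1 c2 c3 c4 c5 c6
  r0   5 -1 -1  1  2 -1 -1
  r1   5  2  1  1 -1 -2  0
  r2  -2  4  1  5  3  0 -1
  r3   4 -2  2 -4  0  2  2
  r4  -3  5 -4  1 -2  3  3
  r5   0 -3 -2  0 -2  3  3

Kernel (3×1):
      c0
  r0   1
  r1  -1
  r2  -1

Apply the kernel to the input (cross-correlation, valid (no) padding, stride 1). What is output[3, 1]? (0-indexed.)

The receptive field on the input at this output position is [-2 / 5 / -3]. Elementwise product with the kernel and sum: -2·1 + 5·-1 + -3·-1.

-4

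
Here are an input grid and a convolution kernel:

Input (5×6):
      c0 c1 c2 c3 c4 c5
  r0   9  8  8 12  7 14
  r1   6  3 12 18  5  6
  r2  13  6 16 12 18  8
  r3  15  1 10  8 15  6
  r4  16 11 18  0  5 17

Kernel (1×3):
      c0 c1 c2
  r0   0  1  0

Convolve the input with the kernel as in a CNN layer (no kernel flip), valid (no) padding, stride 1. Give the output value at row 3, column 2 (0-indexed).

8

The receptive field on the input at this output position is [10 8 15]. Elementwise product with the kernel and sum: 8·1.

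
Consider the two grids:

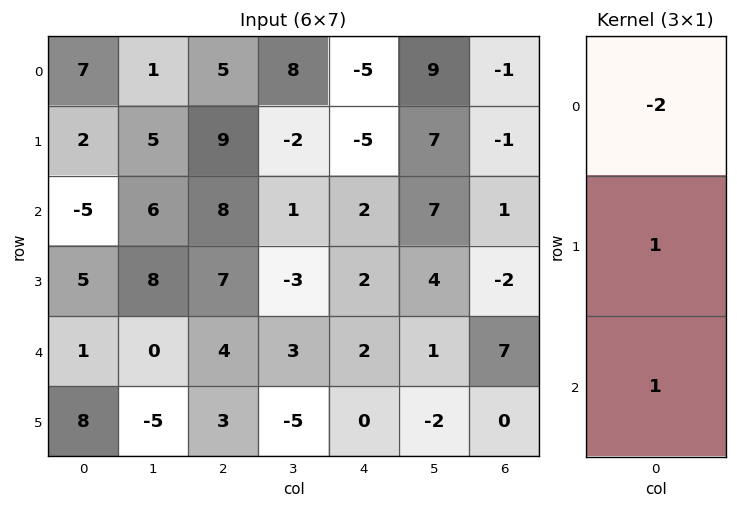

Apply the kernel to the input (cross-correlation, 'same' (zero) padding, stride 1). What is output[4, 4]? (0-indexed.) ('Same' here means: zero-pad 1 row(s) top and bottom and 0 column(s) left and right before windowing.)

The receptive field on the zero-padded input at this output position is [2 / 2 / 0]. Elementwise product with the kernel and sum: 2·-2 + 2·1 + 0·1.

-2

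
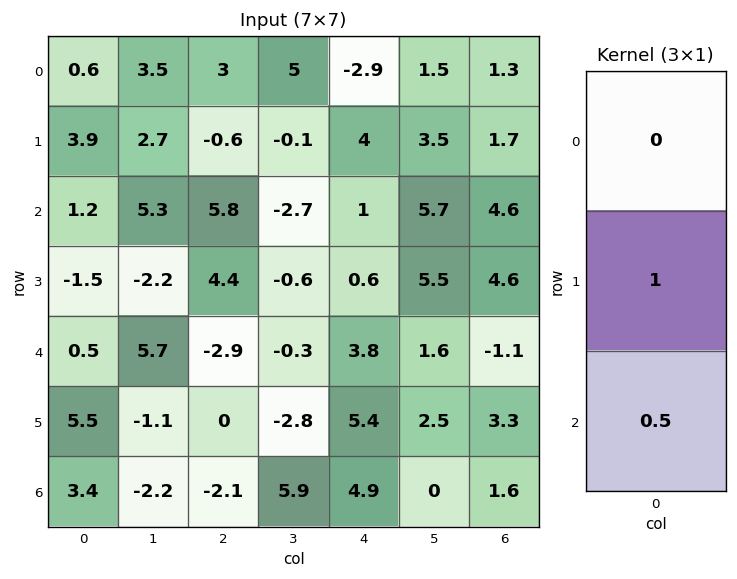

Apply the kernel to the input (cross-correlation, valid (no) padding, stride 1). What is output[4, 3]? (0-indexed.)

The receptive field on the input at this output position is [-0.3 / -2.8 / 5.9]. Elementwise product with the kernel and sum: -2.8·1 + 5.9·0.5.

0.15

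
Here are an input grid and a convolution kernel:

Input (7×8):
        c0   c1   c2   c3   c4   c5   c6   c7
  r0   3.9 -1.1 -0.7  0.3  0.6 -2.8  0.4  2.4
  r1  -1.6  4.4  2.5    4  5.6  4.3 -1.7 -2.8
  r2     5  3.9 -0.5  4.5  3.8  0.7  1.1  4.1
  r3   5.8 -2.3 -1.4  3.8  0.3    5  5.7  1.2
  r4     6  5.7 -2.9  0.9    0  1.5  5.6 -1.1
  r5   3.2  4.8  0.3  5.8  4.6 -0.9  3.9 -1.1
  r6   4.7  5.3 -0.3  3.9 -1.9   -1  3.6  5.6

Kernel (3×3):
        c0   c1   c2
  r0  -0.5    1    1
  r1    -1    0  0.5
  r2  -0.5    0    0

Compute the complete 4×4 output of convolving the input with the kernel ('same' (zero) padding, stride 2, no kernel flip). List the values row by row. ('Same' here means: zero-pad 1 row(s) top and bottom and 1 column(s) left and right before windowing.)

Output[0,0]: The receptive field on the zero-padded input at this output position is [0 0 0 / 0 3.9 -1.1 / 0 -1.6 4.4]. Elementwise product with the kernel and sum: 0·-0.5 + 0·1 + 0·1 + 0·-1 + -1.1·0.5 + 0·-0.5.
Output[0,1]: The receptive field on the zero-padded input at this output position is [0 0 0 / -1.1 -0.7 0.3 / 4.4 2.5 4]. Elementwise product with the kernel and sum: 0·-0.5 + 0·1 + 0·1 + -1.1·-1 + 0.3·0.5 + 4.4·-0.5.

-0.55 -0.95 -3.7 1.85
4.75 3.8 1.85 -7.8
6.35 -4.1 0.35 2.8
10.65 0.35 -3.6 7.05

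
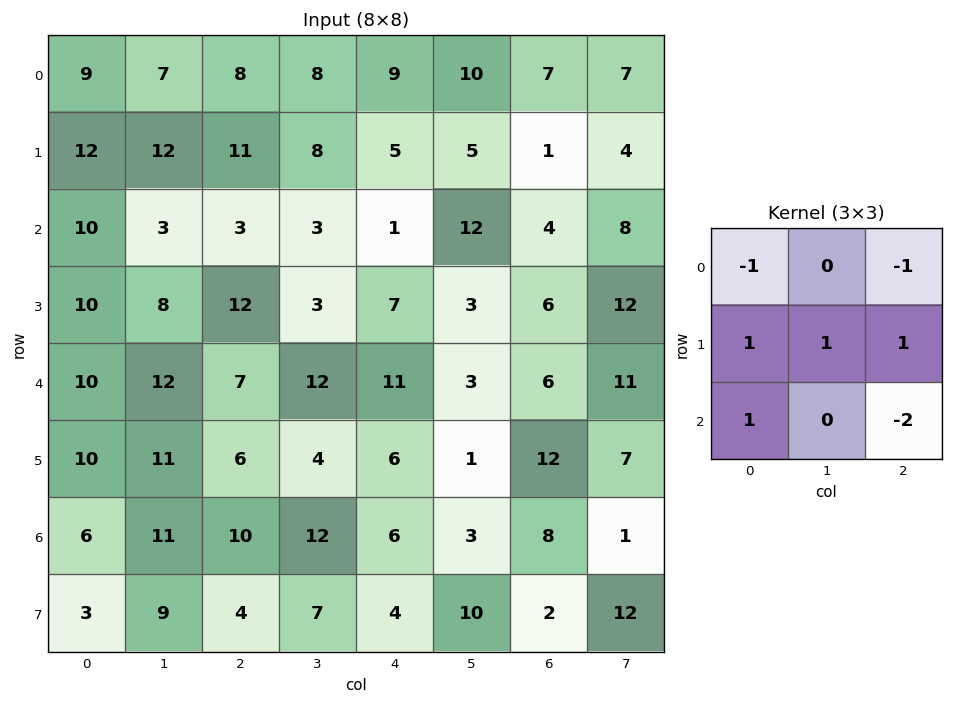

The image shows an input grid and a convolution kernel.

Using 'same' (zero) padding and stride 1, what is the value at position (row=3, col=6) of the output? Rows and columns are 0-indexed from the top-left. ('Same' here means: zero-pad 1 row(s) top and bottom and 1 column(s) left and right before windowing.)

The receptive field on the zero-padded input at this output position is [12 4 8 / 3 6 12 / 3 6 11]. Elementwise product with the kernel and sum: 12·-1 + 8·-1 + 3·1 + 6·1 + 12·1 + 3·1 + 11·-2.

-18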